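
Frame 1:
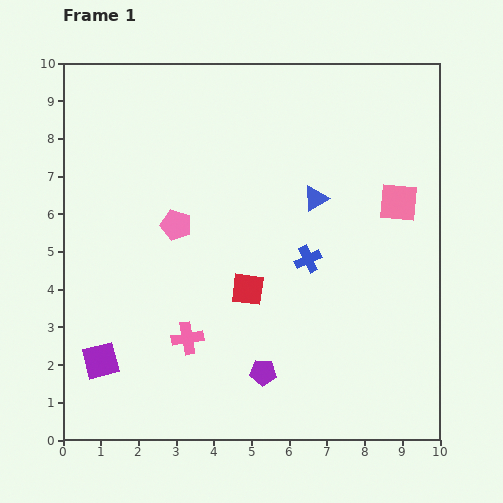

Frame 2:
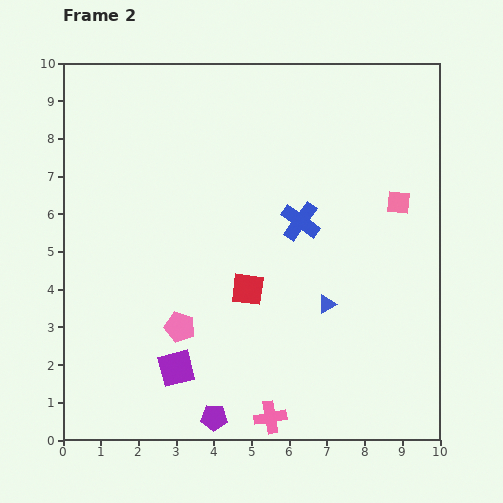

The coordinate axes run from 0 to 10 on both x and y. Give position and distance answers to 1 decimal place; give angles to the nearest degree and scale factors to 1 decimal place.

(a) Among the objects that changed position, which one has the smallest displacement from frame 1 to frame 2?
the blue cross

(moved 1.0)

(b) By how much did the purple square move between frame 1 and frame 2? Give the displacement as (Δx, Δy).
(2.0, -0.2)

The purple square was at (1.0, 2.1) in frame 1 and (3.0, 1.9) in frame 2.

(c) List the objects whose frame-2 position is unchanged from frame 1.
the pink square, the red square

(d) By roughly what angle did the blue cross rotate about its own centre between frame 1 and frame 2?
30° counter-clockwise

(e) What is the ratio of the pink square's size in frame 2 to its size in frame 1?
0.6×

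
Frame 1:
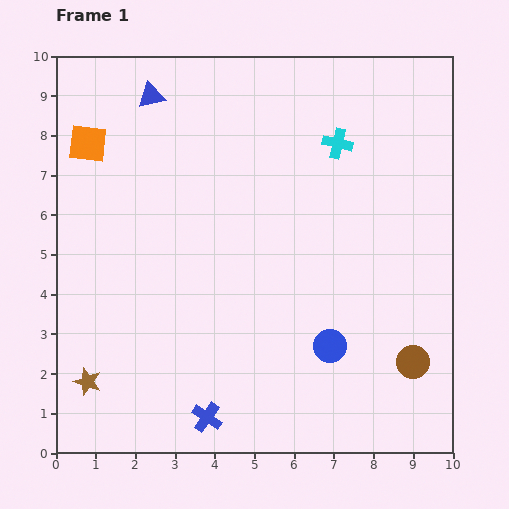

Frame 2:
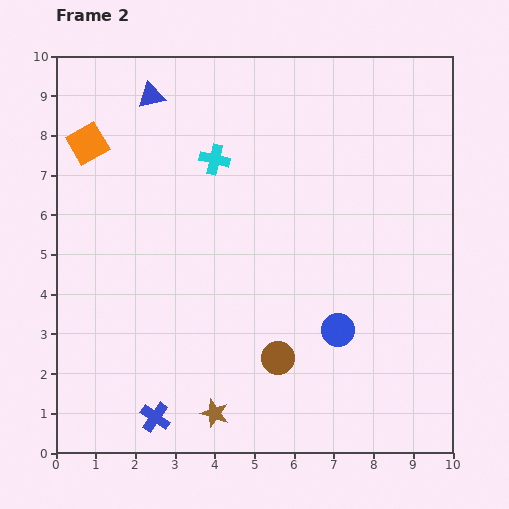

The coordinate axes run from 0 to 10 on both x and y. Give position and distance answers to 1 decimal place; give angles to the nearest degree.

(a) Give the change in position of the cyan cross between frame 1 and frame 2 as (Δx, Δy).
(-3.1, -0.4)

The cyan cross was at (7.1, 7.8) in frame 1 and (4.0, 7.4) in frame 2.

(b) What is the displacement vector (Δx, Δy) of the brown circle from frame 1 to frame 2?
(-3.4, 0.1)

The brown circle was at (9.0, 2.3) in frame 1 and (5.6, 2.4) in frame 2.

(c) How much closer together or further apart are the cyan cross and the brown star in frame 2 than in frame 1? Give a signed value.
-2.3

Distance in frame 1: 8.7. Distance in frame 2: 6.4.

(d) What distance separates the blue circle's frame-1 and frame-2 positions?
0.4

The blue circle moved from (6.9, 2.7) to (7.1, 3.1), a distance of √(0.2² + 0.4²) ≈ 0.4.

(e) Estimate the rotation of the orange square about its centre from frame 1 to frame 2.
37° counter-clockwise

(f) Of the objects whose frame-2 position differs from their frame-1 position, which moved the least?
the blue circle

(moved 0.4)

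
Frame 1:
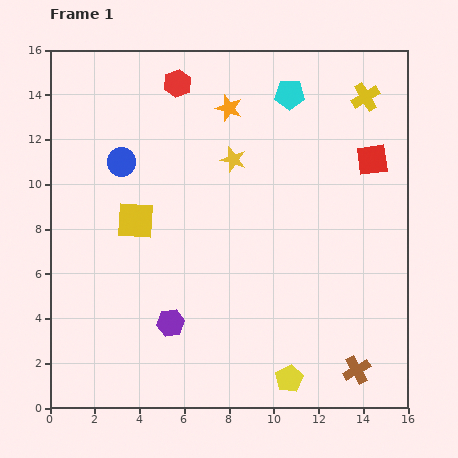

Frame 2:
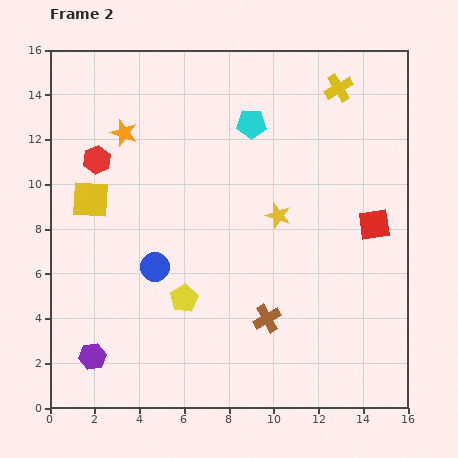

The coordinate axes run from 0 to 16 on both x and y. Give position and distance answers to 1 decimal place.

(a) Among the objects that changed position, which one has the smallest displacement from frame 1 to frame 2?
the yellow cross

(moved 1.3)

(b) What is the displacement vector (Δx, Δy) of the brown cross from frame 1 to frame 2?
(-4.0, 2.3)

The brown cross was at (13.7, 1.7) in frame 1 and (9.7, 4.0) in frame 2.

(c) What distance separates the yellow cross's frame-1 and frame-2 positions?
1.3

The yellow cross moved from (14.1, 13.9) to (12.9, 14.3), a distance of √(1.2² + 0.4²) ≈ 1.3.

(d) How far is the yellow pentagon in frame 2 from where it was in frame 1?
5.9

The yellow pentagon moved from (10.7, 1.3) to (6.0, 4.9), a distance of √(4.7² + 3.6²) ≈ 5.9.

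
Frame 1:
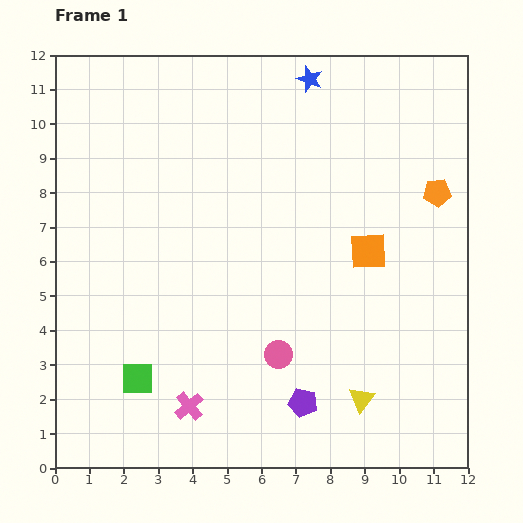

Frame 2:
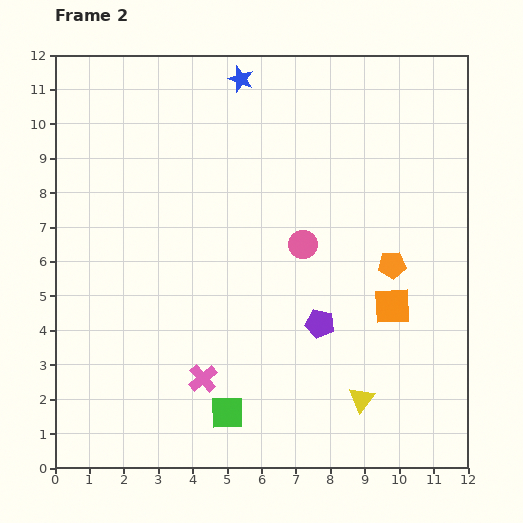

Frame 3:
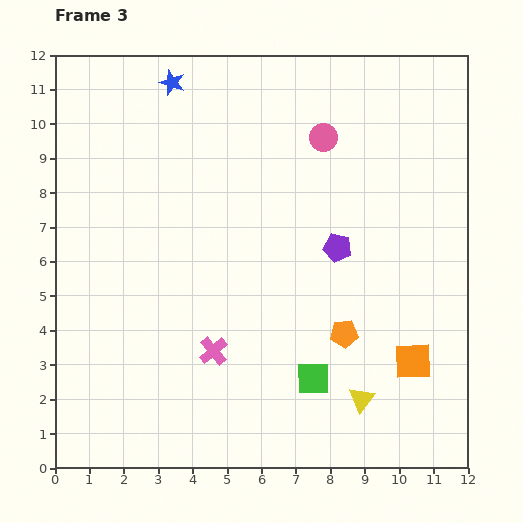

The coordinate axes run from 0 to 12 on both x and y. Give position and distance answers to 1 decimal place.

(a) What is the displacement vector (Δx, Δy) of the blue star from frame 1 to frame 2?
(-2.0, 0.0)

The blue star was at (7.4, 11.3) in frame 1 and (5.4, 11.3) in frame 2.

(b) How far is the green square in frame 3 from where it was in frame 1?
5.1

The green square moved from (2.4, 2.6) to (7.5, 2.6), a distance of √(5.1² + 0.0²) ≈ 5.1.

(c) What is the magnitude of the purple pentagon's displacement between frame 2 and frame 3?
2.3

The purple pentagon moved from (7.7, 4.2) to (8.2, 6.4), a distance of √(0.5² + 2.2²) ≈ 2.3.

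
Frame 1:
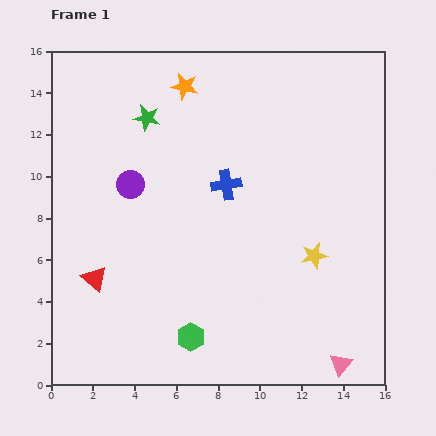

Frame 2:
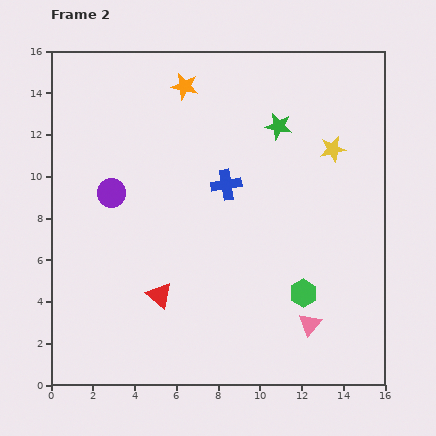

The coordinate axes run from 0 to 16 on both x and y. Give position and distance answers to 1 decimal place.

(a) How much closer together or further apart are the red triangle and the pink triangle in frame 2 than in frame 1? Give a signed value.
-5.2

Distance in frame 1: 12.5. Distance in frame 2: 7.3.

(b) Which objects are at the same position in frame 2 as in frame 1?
the blue cross, the orange star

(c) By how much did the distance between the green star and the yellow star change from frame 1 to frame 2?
-7.6

Distance in frame 1: 10.4. Distance in frame 2: 2.8.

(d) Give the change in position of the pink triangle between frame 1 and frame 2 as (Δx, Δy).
(-1.5, 1.9)

The pink triangle was at (13.9, 1.0) in frame 1 and (12.4, 2.9) in frame 2.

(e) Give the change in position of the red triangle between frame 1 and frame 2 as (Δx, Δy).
(3.1, -0.8)

The red triangle was at (2.1, 5.1) in frame 1 and (5.2, 4.3) in frame 2.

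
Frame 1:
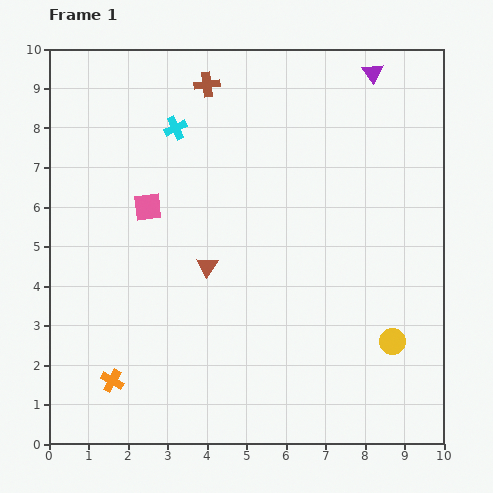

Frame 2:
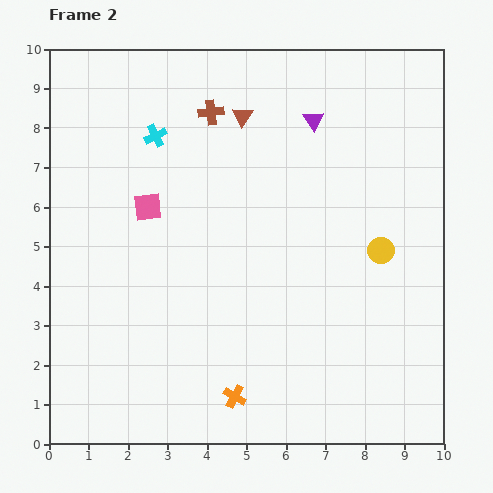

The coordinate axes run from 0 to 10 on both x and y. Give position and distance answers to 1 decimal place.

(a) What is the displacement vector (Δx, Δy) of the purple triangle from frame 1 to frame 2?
(-1.5, -1.2)

The purple triangle was at (8.2, 9.4) in frame 1 and (6.7, 8.2) in frame 2.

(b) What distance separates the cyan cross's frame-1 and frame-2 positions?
0.5

The cyan cross moved from (3.2, 8.0) to (2.7, 7.8), a distance of √(0.5² + 0.2²) ≈ 0.5.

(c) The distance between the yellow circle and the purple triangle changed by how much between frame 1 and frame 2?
-3.1

Distance in frame 1: 6.8. Distance in frame 2: 3.7.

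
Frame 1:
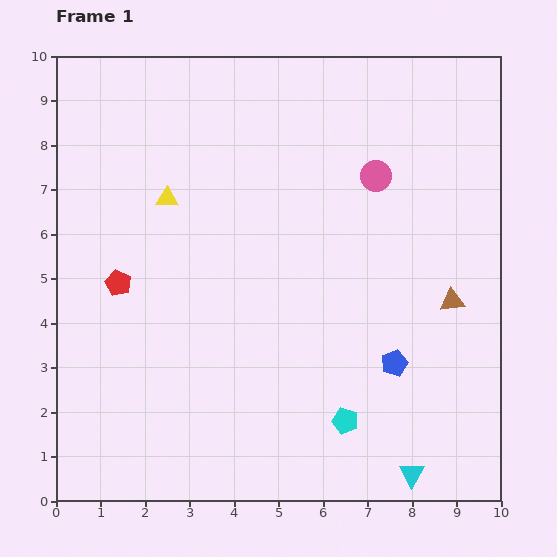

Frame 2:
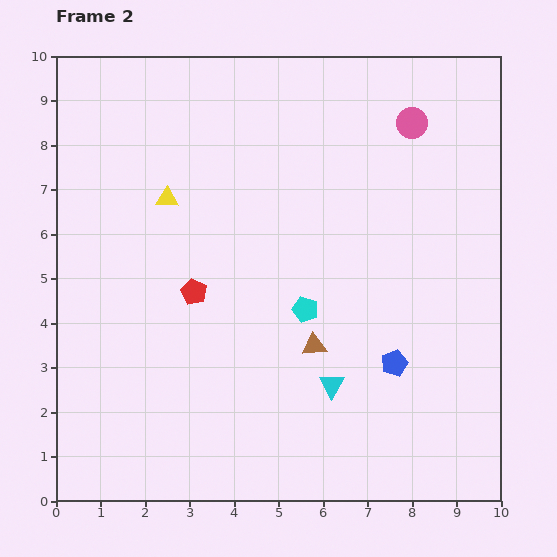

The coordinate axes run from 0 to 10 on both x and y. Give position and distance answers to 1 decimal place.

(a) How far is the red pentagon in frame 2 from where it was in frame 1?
1.7

The red pentagon moved from (1.4, 4.9) to (3.1, 4.7), a distance of √(1.7² + 0.2²) ≈ 1.7.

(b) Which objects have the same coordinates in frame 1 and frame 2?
the blue pentagon, the yellow triangle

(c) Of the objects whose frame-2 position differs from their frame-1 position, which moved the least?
the pink circle

(moved 1.4)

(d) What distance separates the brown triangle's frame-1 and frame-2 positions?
3.3

The brown triangle moved from (8.9, 4.5) to (5.8, 3.5), a distance of √(3.1² + 1.0²) ≈ 3.3.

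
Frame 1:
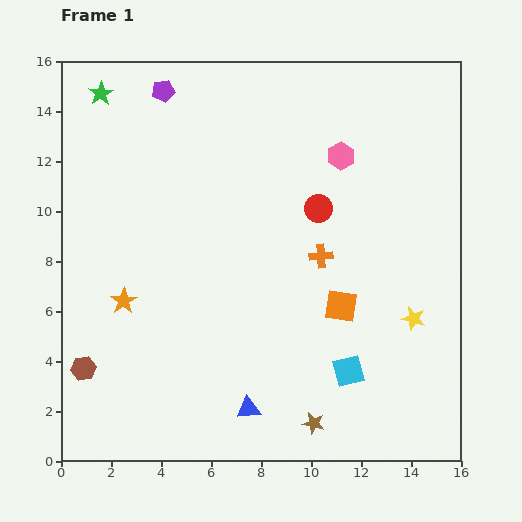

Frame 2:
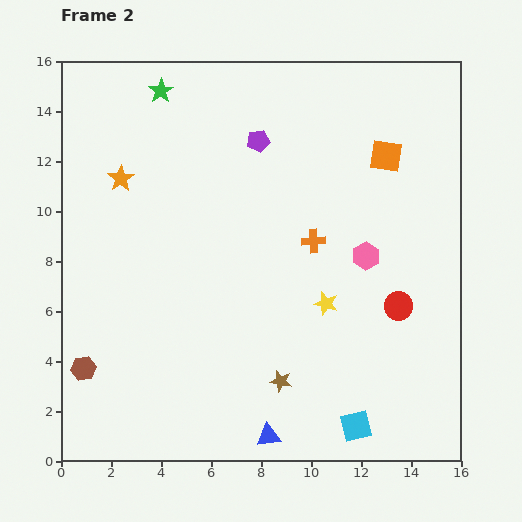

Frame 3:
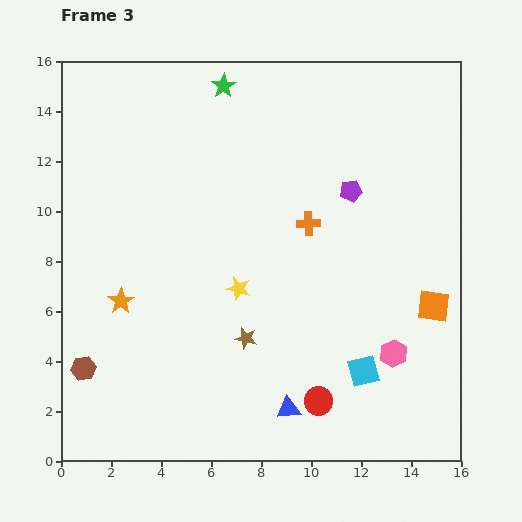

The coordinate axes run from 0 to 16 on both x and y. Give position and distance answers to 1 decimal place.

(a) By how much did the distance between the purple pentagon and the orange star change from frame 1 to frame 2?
-2.9

Distance in frame 1: 8.6. Distance in frame 2: 5.7.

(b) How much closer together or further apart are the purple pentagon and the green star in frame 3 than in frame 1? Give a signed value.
+4.1

Distance in frame 1: 2.5. Distance in frame 3: 6.6.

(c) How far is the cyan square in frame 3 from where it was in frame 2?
2.2

The cyan square moved from (11.8, 1.4) to (12.1, 3.6), a distance of √(0.3² + 2.2²) ≈ 2.2.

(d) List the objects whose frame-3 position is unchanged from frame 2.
the brown hexagon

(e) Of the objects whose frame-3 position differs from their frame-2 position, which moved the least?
the orange cross

(moved 0.7)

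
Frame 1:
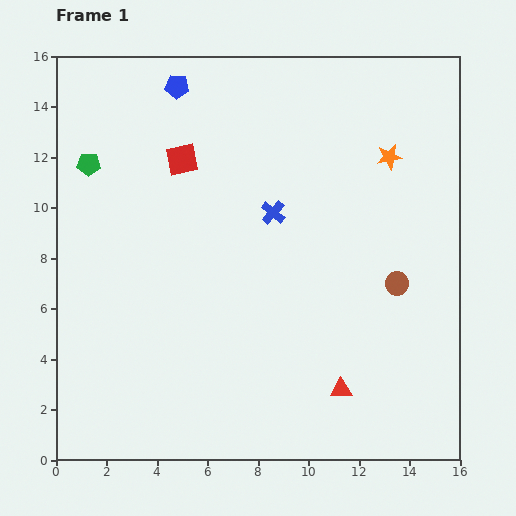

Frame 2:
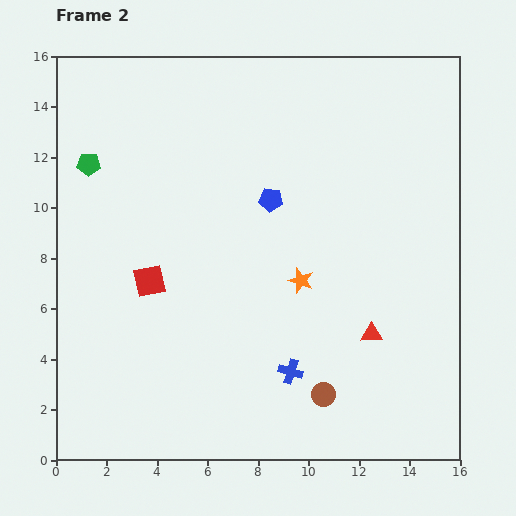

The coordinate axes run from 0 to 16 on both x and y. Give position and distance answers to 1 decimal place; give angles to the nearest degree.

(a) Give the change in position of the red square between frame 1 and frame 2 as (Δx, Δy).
(-1.3, -4.8)

The red square was at (5.0, 11.9) in frame 1 and (3.7, 7.1) in frame 2.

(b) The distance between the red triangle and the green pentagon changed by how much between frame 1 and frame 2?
-0.3

Distance in frame 1: 13.4. Distance in frame 2: 13.1.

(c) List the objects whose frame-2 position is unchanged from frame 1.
the green pentagon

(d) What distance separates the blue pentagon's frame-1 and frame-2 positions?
5.8

The blue pentagon moved from (4.8, 14.8) to (8.5, 10.3), a distance of √(3.7² + 4.5²) ≈ 5.8.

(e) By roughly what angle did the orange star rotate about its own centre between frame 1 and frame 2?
29° clockwise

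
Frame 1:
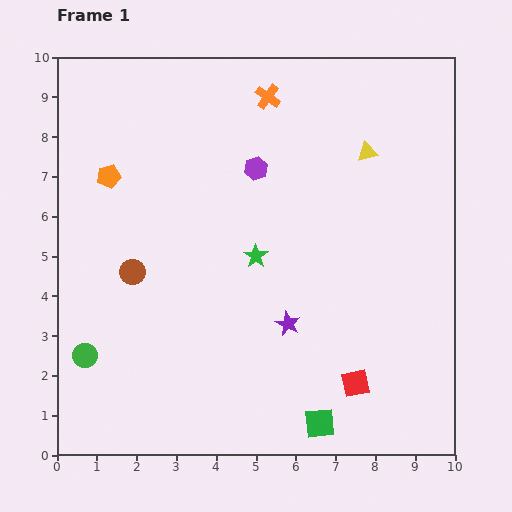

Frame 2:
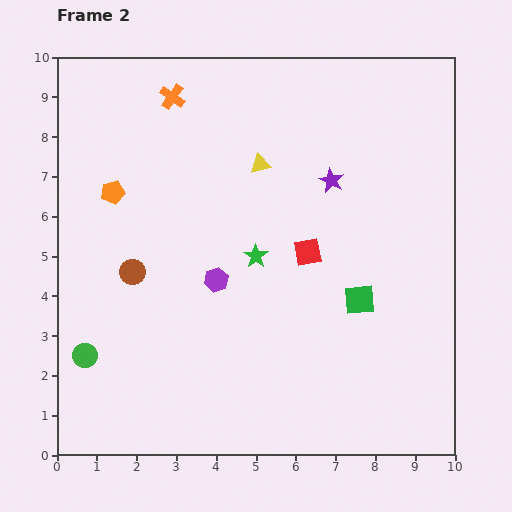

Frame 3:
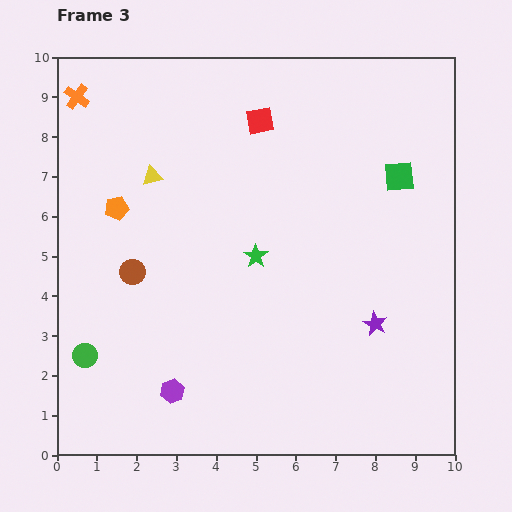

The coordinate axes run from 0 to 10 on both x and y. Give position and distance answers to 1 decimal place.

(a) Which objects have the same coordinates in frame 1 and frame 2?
the green star, the brown circle, the green circle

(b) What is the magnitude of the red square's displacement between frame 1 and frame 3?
7.0

The red square moved from (7.5, 1.8) to (5.1, 8.4), a distance of √(2.4² + 6.6²) ≈ 7.0.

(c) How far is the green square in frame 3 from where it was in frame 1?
6.5

The green square moved from (6.6, 0.8) to (8.6, 7.0), a distance of √(2.0² + 6.2²) ≈ 6.5.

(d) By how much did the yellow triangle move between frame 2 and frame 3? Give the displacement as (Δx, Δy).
(-2.7, -0.3)

The yellow triangle was at (5.1, 7.3) in frame 2 and (2.4, 7.0) in frame 3.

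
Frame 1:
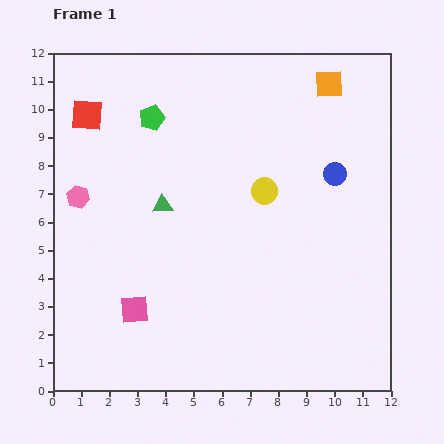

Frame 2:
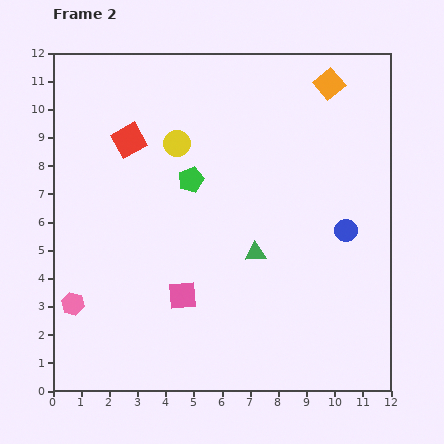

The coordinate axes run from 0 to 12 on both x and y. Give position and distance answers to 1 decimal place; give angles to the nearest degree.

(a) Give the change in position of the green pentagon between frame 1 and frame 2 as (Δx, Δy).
(1.4, -2.2)

The green pentagon was at (3.5, 9.7) in frame 1 and (4.9, 7.5) in frame 2.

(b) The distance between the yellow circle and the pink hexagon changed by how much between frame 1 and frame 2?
+0.2

Distance in frame 1: 6.6. Distance in frame 2: 6.8.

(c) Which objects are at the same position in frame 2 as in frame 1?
the orange square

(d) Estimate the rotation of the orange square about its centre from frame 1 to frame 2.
37° counter-clockwise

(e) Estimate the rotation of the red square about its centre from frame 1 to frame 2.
34° counter-clockwise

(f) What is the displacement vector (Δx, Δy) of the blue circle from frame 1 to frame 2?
(0.4, -2.0)

The blue circle was at (10.0, 7.7) in frame 1 and (10.4, 5.7) in frame 2.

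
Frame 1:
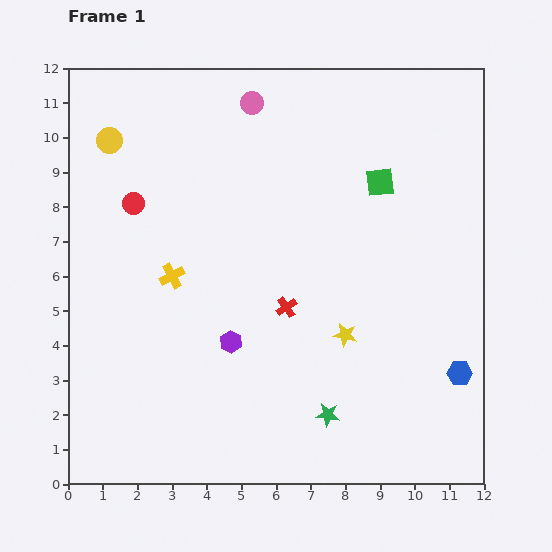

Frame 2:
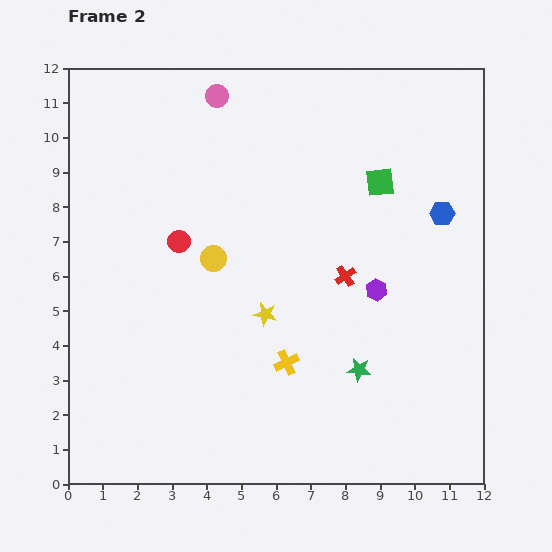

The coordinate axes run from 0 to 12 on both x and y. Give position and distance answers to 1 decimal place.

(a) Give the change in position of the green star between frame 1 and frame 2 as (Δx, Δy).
(0.9, 1.3)

The green star was at (7.5, 2.0) in frame 1 and (8.4, 3.3) in frame 2.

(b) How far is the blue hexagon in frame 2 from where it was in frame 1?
4.6

The blue hexagon moved from (11.3, 3.2) to (10.8, 7.8), a distance of √(0.5² + 4.6²) ≈ 4.6.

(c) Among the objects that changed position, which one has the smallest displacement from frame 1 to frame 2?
the pink circle

(moved 1.0)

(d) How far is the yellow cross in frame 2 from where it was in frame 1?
4.1

The yellow cross moved from (3.0, 6.0) to (6.3, 3.5), a distance of √(3.3² + 2.5²) ≈ 4.1.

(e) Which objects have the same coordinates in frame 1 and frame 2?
the green square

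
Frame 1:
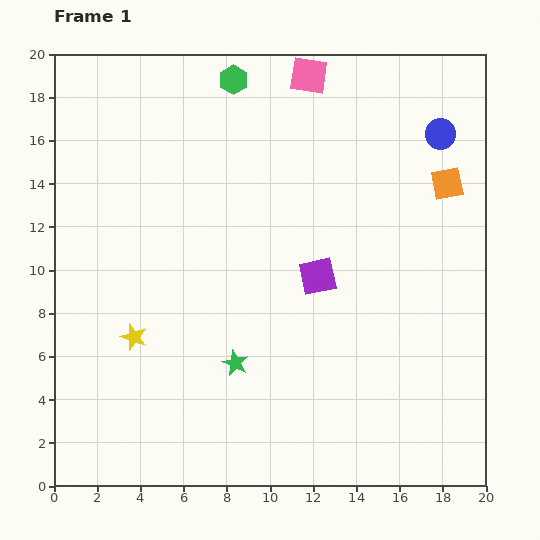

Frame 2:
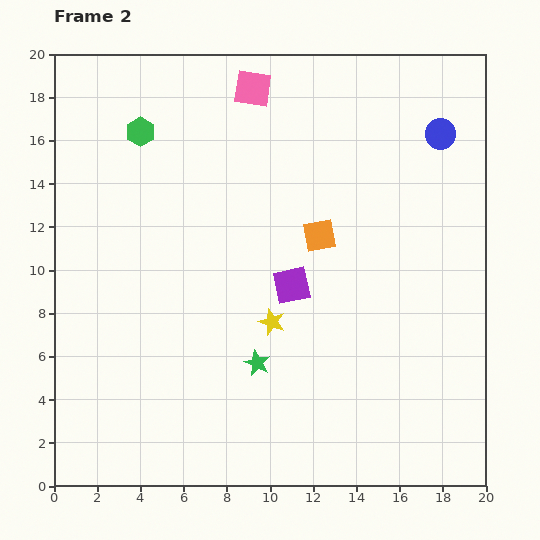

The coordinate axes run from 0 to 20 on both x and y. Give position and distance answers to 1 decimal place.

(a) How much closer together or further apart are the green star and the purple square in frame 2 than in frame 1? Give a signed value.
-1.6

Distance in frame 1: 5.5. Distance in frame 2: 3.9.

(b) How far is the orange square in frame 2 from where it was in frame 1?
6.4

The orange square moved from (18.2, 14.0) to (12.3, 11.6), a distance of √(5.9² + 2.4²) ≈ 6.4.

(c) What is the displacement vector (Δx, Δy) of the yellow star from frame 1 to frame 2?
(6.4, 0.7)

The yellow star was at (3.7, 6.9) in frame 1 and (10.1, 7.6) in frame 2.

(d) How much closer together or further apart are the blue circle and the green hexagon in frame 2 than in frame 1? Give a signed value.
+4.0

Distance in frame 1: 9.9. Distance in frame 2: 13.9.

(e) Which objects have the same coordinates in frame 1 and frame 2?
the blue circle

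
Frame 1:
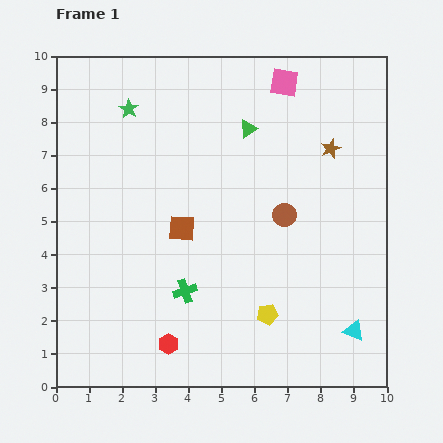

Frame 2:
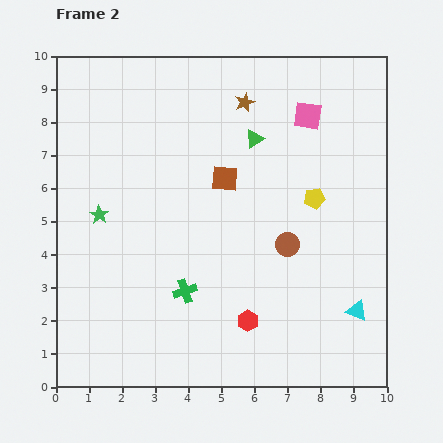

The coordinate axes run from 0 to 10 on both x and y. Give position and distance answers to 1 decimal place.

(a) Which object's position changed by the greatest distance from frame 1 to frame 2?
the yellow pentagon

(moved 3.8; next 3.3)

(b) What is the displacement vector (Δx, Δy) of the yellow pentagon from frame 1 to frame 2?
(1.4, 3.5)

The yellow pentagon was at (6.4, 2.2) in frame 1 and (7.8, 5.7) in frame 2.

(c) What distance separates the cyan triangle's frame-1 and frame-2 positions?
0.6

The cyan triangle moved from (9.0, 1.7) to (9.1, 2.3), a distance of √(0.1² + 0.6²) ≈ 0.6.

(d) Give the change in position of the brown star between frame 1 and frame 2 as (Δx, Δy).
(-2.6, 1.4)

The brown star was at (8.3, 7.2) in frame 1 and (5.7, 8.6) in frame 2.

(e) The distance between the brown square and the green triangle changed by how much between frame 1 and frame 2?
-2.1

Distance in frame 1: 3.6. Distance in frame 2: 1.5.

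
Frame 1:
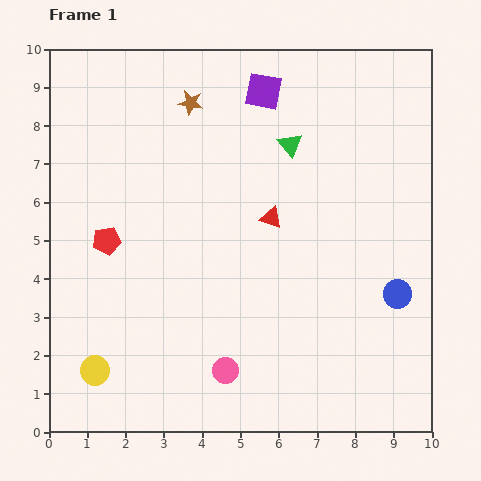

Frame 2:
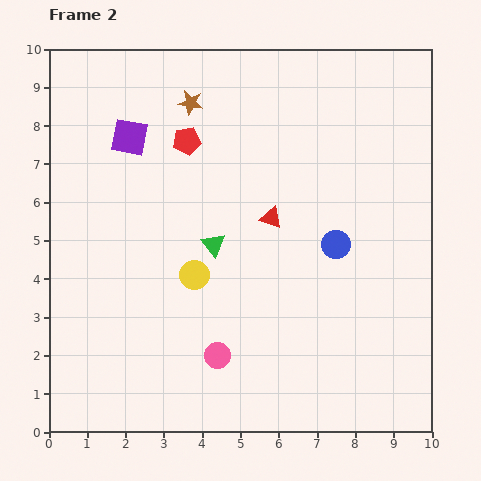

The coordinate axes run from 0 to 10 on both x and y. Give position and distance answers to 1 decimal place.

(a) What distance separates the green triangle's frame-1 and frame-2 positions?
3.3

The green triangle moved from (6.3, 7.5) to (4.3, 4.9), a distance of √(2.0² + 2.6²) ≈ 3.3.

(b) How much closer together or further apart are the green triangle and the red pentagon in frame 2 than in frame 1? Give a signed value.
-2.6

Distance in frame 1: 5.4. Distance in frame 2: 2.8.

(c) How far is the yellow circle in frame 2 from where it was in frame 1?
3.6

The yellow circle moved from (1.2, 1.6) to (3.8, 4.1), a distance of √(2.6² + 2.5²) ≈ 3.6.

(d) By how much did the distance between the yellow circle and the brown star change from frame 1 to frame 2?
-2.9

Distance in frame 1: 7.4. Distance in frame 2: 4.5.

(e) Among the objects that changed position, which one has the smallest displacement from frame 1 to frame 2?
the pink circle

(moved 0.4)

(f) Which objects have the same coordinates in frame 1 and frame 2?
the brown star, the red triangle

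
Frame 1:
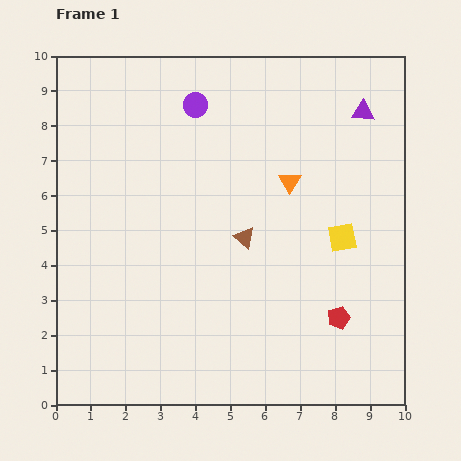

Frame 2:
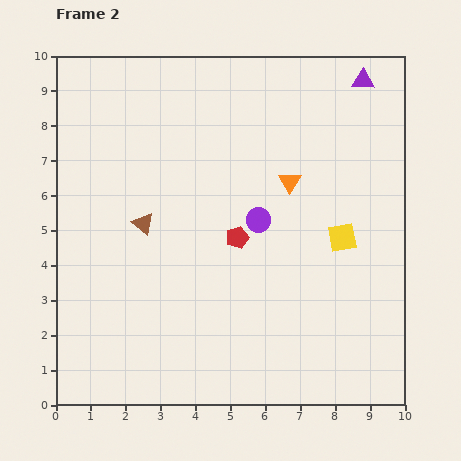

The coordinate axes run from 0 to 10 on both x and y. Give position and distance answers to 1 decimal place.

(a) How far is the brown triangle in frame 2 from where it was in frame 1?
2.9

The brown triangle moved from (5.4, 4.8) to (2.5, 5.2), a distance of √(2.9² + 0.4²) ≈ 2.9.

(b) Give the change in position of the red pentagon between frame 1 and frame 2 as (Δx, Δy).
(-2.9, 2.3)

The red pentagon was at (8.1, 2.5) in frame 1 and (5.2, 4.8) in frame 2.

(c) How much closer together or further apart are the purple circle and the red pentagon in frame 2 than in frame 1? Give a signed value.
-6.5

Distance in frame 1: 7.3. Distance in frame 2: 0.8.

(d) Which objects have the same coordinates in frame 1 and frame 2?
the yellow square, the orange triangle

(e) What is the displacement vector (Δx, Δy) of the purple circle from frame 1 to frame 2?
(1.8, -3.3)

The purple circle was at (4.0, 8.6) in frame 1 and (5.8, 5.3) in frame 2.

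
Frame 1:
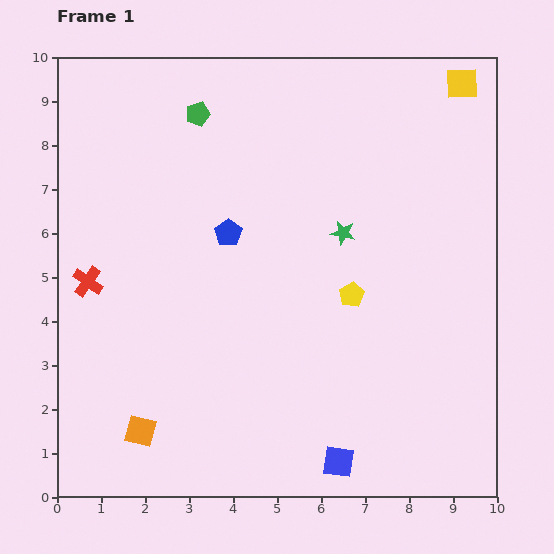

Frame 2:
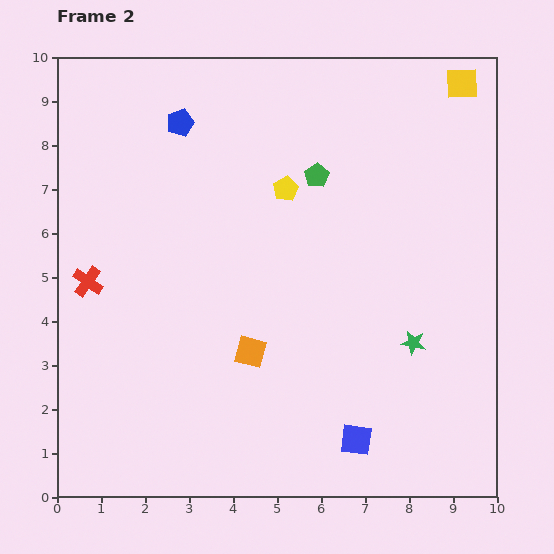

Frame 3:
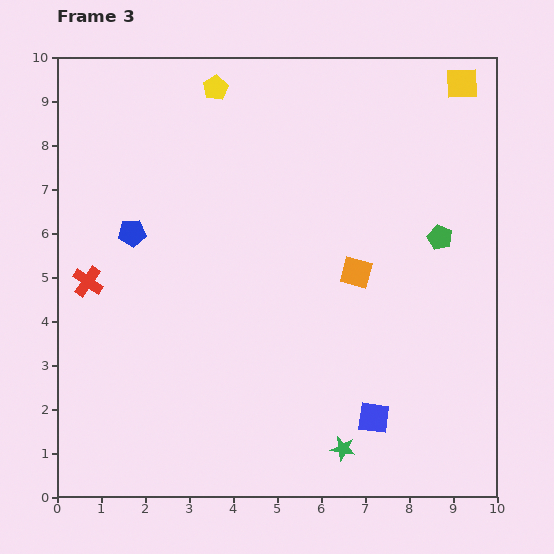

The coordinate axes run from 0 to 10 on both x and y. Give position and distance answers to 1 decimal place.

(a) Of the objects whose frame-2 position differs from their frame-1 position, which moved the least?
the blue square

(moved 0.6)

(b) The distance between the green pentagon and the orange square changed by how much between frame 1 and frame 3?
-5.2

Distance in frame 1: 7.3. Distance in frame 3: 2.1.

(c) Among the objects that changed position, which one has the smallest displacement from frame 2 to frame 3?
the blue square

(moved 0.6)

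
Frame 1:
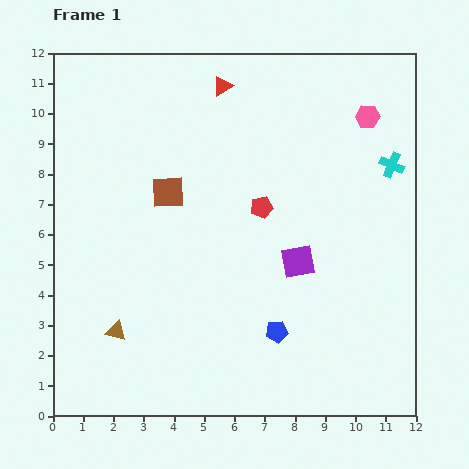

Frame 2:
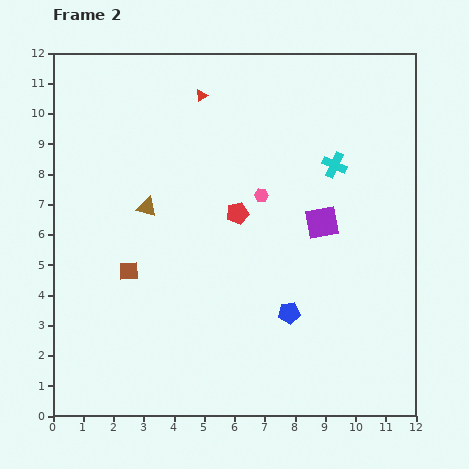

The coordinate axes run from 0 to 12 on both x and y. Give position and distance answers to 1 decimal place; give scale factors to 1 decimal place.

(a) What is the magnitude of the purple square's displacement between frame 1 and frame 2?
1.5

The purple square moved from (8.1, 5.1) to (8.9, 6.4), a distance of √(0.8² + 1.3²) ≈ 1.5.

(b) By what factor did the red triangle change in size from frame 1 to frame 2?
0.6×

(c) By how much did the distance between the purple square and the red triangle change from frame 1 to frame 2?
-0.5

Distance in frame 1: 6.3. Distance in frame 2: 5.8.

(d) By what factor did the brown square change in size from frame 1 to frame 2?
0.6×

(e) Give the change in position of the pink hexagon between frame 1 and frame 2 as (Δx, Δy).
(-3.5, -2.6)

The pink hexagon was at (10.4, 9.9) in frame 1 and (6.9, 7.3) in frame 2.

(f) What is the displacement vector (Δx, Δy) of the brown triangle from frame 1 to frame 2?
(1.0, 4.1)

The brown triangle was at (2.1, 2.8) in frame 1 and (3.1, 6.9) in frame 2.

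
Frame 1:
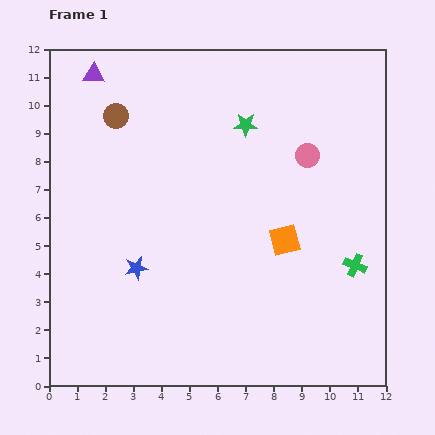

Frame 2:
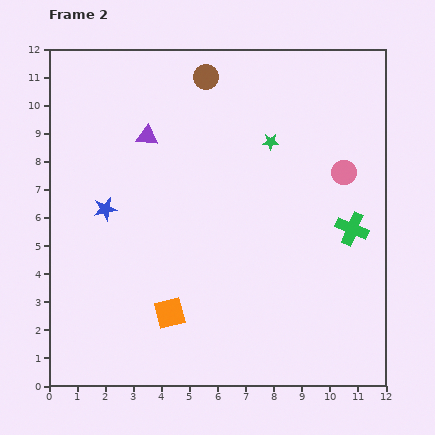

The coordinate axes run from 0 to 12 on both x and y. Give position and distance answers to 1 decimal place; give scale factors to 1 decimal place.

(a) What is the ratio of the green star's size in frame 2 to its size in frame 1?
0.7×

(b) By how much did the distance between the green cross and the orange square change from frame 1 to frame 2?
+4.5

Distance in frame 1: 2.7. Distance in frame 2: 7.2.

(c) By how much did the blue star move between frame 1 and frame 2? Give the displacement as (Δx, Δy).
(-1.1, 2.1)

The blue star was at (3.1, 4.2) in frame 1 and (2.0, 6.3) in frame 2.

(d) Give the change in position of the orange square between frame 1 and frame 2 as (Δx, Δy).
(-4.1, -2.6)

The orange square was at (8.4, 5.2) in frame 1 and (4.3, 2.6) in frame 2.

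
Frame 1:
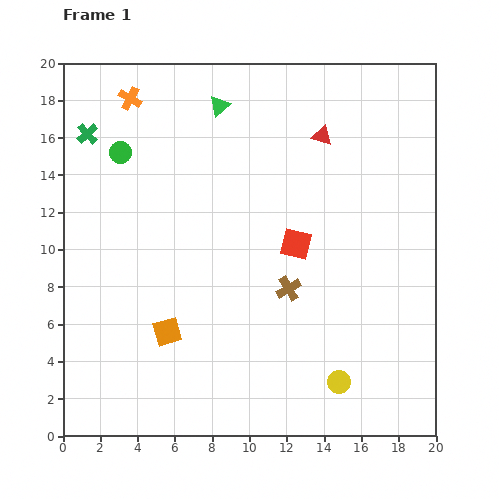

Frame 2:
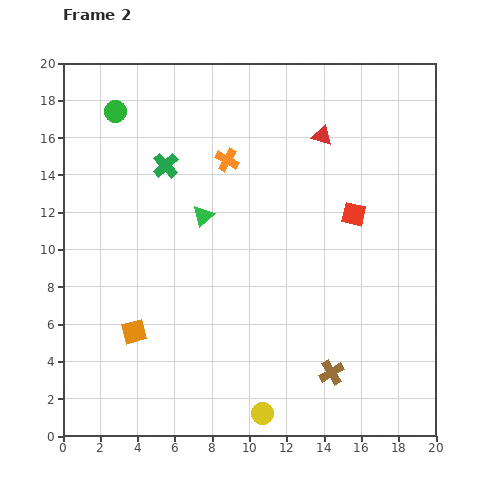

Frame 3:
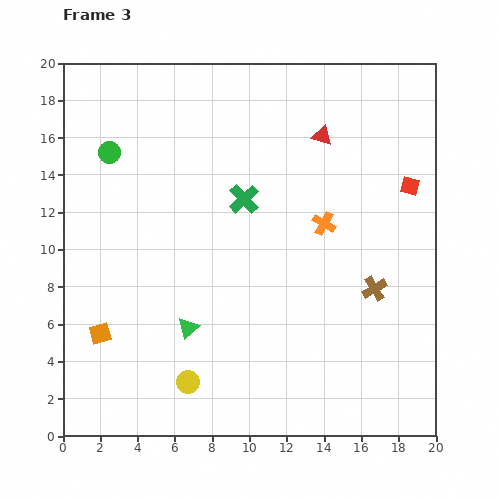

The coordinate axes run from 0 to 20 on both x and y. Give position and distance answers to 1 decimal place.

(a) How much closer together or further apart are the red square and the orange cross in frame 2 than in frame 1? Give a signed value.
-4.4

Distance in frame 1: 11.8. Distance in frame 2: 7.4.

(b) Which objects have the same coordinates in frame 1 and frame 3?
the red triangle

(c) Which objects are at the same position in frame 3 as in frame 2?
the red triangle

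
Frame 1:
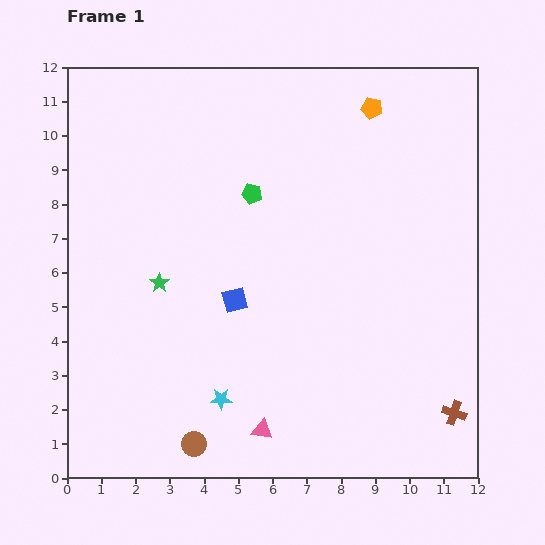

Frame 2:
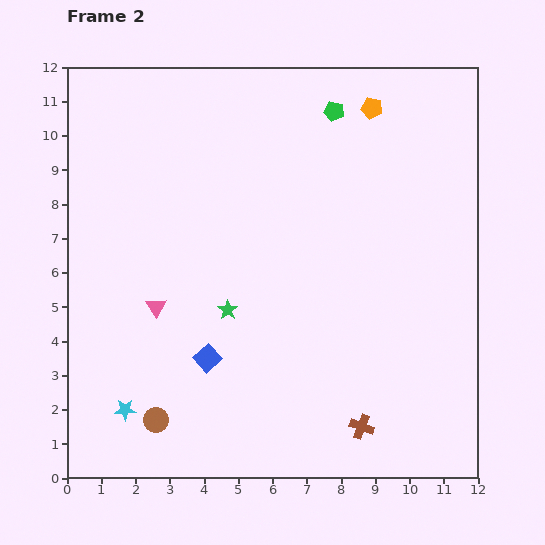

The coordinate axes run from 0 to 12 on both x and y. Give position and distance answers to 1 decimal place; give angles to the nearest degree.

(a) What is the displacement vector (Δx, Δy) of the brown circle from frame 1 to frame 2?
(-1.1, 0.7)

The brown circle was at (3.7, 1.0) in frame 1 and (2.6, 1.7) in frame 2.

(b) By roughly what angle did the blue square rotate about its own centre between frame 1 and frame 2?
28° counter-clockwise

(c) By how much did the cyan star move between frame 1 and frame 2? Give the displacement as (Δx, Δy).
(-2.8, -0.3)

The cyan star was at (4.5, 2.3) in frame 1 and (1.7, 2.0) in frame 2.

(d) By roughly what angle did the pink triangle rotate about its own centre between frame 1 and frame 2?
49° clockwise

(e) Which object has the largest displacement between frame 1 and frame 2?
the pink triangle

(moved 4.8; next 3.4)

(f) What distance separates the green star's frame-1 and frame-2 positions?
2.2

The green star moved from (2.7, 5.7) to (4.7, 4.9), a distance of √(2.0² + 0.8²) ≈ 2.2.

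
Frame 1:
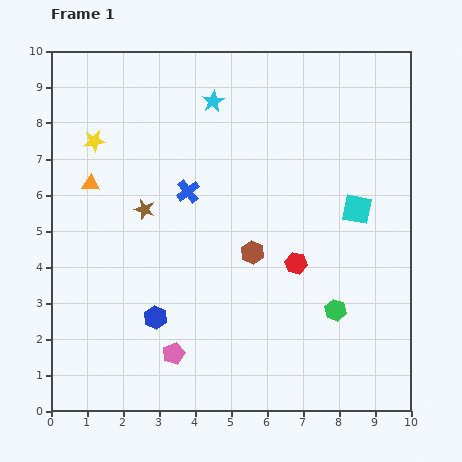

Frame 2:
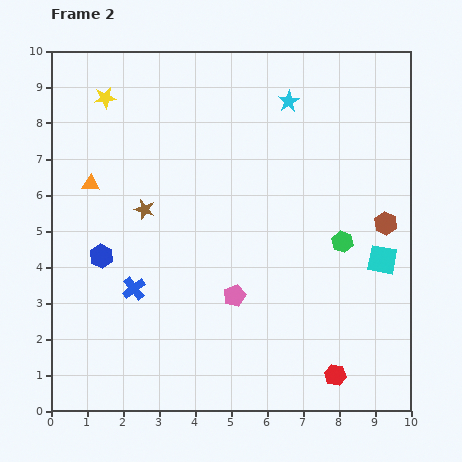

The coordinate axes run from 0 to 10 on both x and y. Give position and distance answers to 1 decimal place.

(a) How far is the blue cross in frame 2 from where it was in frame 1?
3.1

The blue cross moved from (3.8, 6.1) to (2.3, 3.4), a distance of √(1.5² + 2.7²) ≈ 3.1.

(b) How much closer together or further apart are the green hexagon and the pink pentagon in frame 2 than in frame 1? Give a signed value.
-1.3

Distance in frame 1: 4.7. Distance in frame 2: 3.4.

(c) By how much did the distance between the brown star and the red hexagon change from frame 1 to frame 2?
+2.5

Distance in frame 1: 4.5. Distance in frame 2: 7.0.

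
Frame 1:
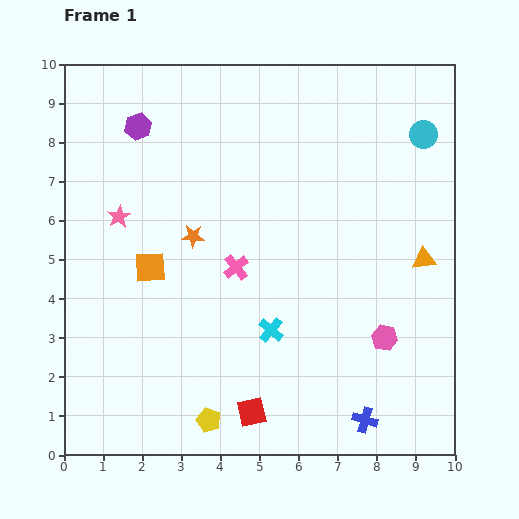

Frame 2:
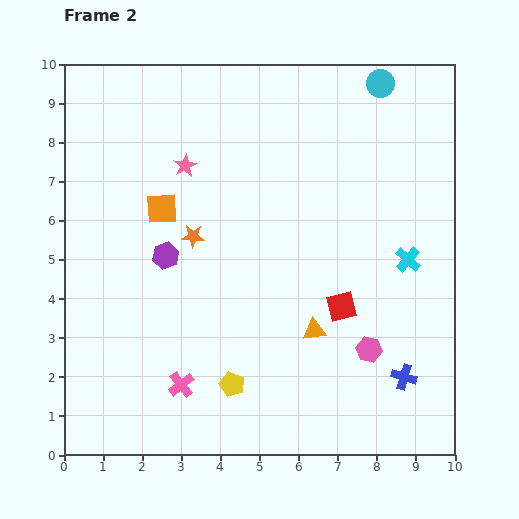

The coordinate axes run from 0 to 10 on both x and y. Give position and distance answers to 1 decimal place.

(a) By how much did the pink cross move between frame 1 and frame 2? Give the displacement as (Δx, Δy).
(-1.4, -3.0)

The pink cross was at (4.4, 4.8) in frame 1 and (3.0, 1.8) in frame 2.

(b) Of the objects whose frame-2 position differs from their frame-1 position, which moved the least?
the pink hexagon

(moved 0.5)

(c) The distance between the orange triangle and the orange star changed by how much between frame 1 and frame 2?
-2.0

Distance in frame 1: 5.9. Distance in frame 2: 3.9.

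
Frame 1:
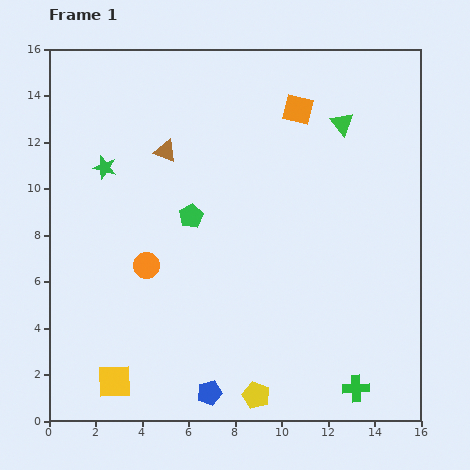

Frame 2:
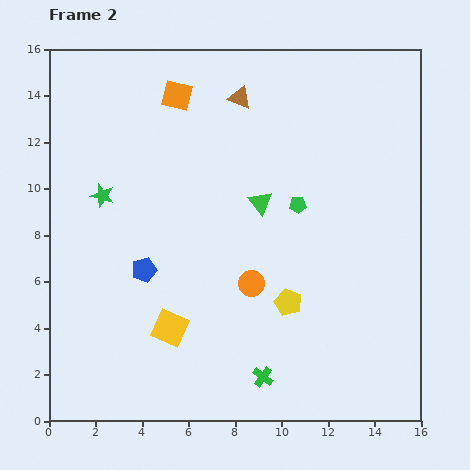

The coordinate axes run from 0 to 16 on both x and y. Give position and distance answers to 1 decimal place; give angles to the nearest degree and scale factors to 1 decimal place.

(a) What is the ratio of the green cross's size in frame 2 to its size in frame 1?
0.8×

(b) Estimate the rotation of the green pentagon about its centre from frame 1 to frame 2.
26° clockwise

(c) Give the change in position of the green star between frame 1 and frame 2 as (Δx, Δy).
(-0.1, -1.2)

The green star was at (2.4, 10.9) in frame 1 and (2.3, 9.7) in frame 2.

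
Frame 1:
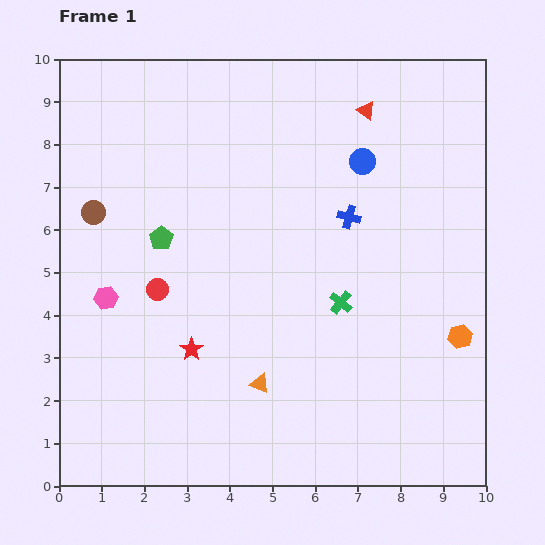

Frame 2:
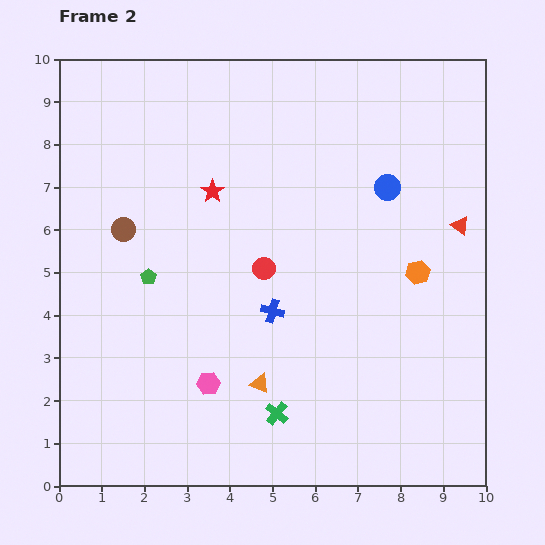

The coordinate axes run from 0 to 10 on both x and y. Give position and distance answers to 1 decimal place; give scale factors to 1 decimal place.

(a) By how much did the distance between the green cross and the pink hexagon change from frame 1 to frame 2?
-3.8

Distance in frame 1: 5.5. Distance in frame 2: 1.7.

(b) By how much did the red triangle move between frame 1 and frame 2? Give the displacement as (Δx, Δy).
(2.2, -2.7)

The red triangle was at (7.2, 8.8) in frame 1 and (9.4, 6.1) in frame 2.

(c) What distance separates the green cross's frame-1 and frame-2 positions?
3.0

The green cross moved from (6.6, 4.3) to (5.1, 1.7), a distance of √(1.5² + 2.6²) ≈ 3.0.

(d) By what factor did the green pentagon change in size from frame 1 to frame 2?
0.6×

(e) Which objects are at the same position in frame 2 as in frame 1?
the orange triangle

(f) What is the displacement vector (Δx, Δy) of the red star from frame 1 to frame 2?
(0.5, 3.7)

The red star was at (3.1, 3.2) in frame 1 and (3.6, 6.9) in frame 2.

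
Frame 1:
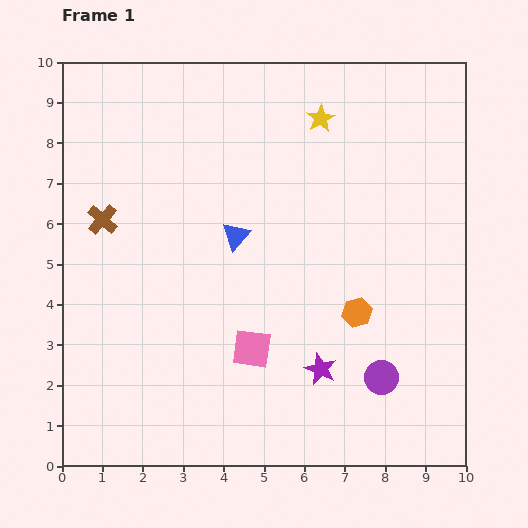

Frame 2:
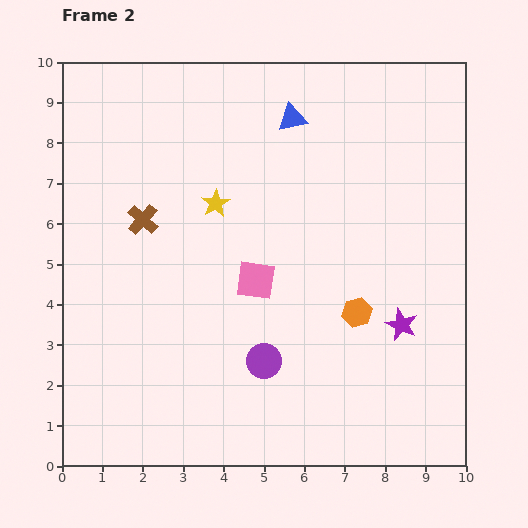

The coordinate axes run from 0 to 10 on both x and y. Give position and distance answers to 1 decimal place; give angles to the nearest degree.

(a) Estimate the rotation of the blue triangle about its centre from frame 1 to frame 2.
37° clockwise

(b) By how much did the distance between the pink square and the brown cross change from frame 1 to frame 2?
-1.7

Distance in frame 1: 4.9. Distance in frame 2: 3.2.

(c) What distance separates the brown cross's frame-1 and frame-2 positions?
1.0

The brown cross moved from (1.0, 6.1) to (2.0, 6.1), a distance of √(1.0² + 0.0²) ≈ 1.0.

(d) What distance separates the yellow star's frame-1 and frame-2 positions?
3.3

The yellow star moved from (6.4, 8.6) to (3.8, 6.5), a distance of √(2.6² + 2.1²) ≈ 3.3.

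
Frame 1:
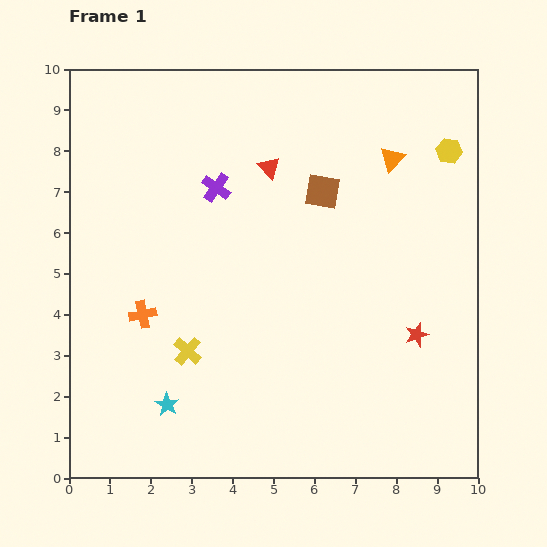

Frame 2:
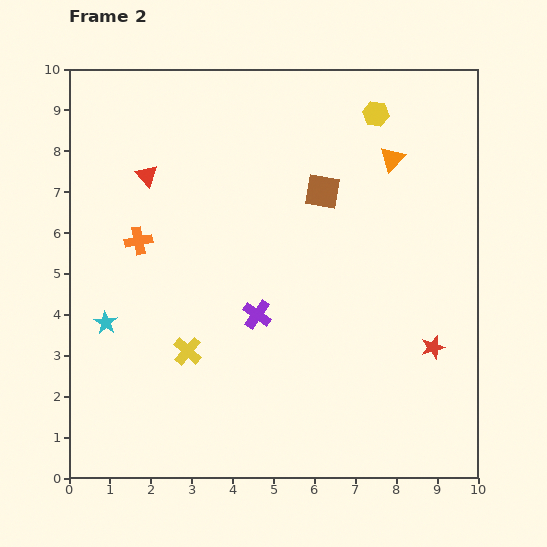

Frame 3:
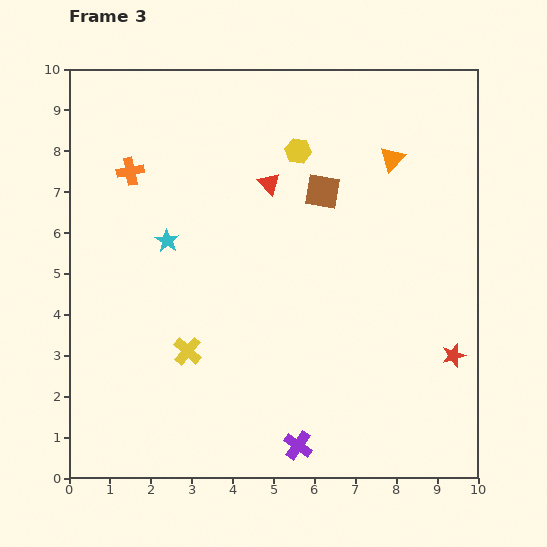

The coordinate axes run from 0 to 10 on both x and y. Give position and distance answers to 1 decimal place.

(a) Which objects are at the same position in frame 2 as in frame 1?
the yellow cross, the brown square, the orange triangle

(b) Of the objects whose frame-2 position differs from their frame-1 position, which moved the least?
the red star

(moved 0.5)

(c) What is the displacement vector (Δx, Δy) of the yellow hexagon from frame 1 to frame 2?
(-1.8, 0.9)

The yellow hexagon was at (9.3, 8.0) in frame 1 and (7.5, 8.9) in frame 2.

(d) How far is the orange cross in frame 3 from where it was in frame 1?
3.5

The orange cross moved from (1.8, 4.0) to (1.5, 7.5), a distance of √(0.3² + 3.5²) ≈ 3.5.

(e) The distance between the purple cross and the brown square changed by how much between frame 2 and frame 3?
+2.8

Distance in frame 2: 3.4. Distance in frame 3: 6.2.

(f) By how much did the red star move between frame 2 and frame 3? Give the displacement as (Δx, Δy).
(0.5, -0.2)

The red star was at (8.9, 3.2) in frame 2 and (9.4, 3.0) in frame 3.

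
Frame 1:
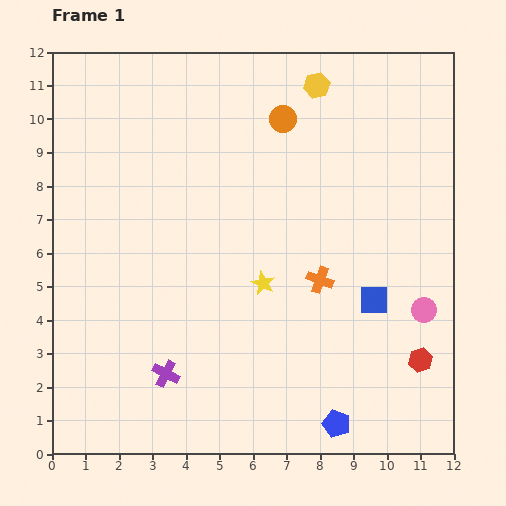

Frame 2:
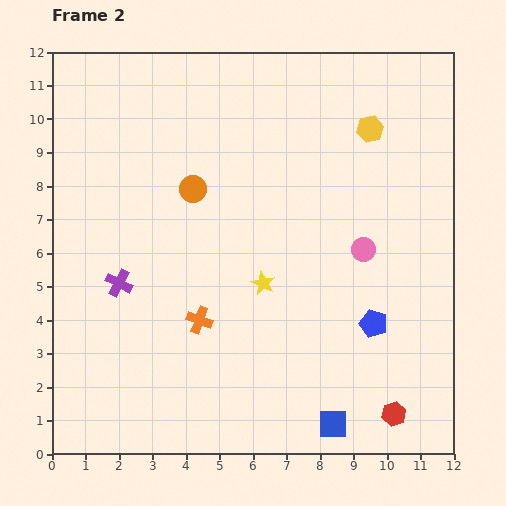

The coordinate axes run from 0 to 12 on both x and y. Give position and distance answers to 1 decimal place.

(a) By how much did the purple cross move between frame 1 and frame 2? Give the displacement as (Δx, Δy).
(-1.4, 2.7)

The purple cross was at (3.4, 2.4) in frame 1 and (2.0, 5.1) in frame 2.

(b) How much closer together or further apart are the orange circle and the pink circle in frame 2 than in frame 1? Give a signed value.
-1.7

Distance in frame 1: 7.1. Distance in frame 2: 5.4.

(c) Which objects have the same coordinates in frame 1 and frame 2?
the yellow star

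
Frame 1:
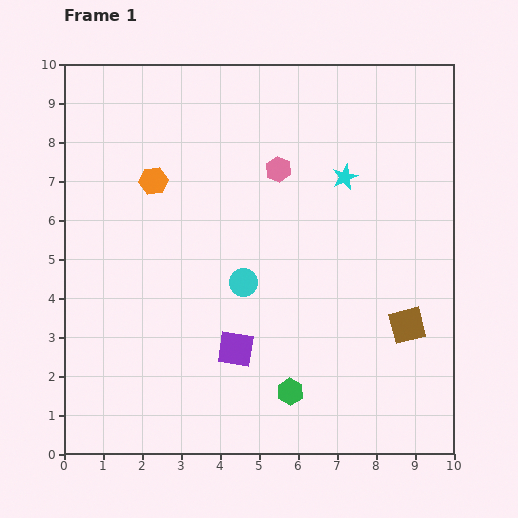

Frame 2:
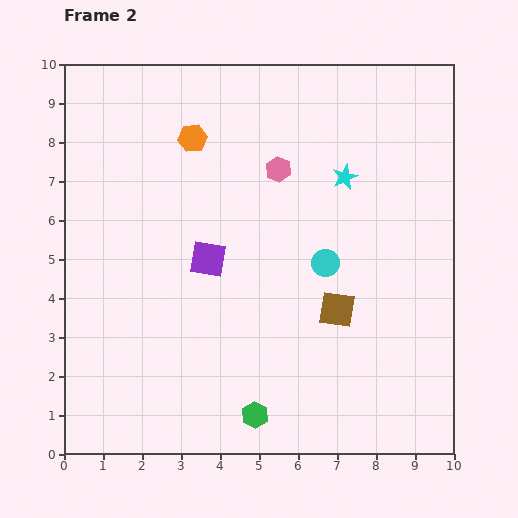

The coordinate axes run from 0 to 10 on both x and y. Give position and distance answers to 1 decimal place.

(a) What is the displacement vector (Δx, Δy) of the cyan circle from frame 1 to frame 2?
(2.1, 0.5)

The cyan circle was at (4.6, 4.4) in frame 1 and (6.7, 4.9) in frame 2.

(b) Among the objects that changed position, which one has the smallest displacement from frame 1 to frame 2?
the green hexagon

(moved 1.1)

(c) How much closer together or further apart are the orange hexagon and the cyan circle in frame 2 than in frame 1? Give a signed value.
+1.2

Distance in frame 1: 3.5. Distance in frame 2: 4.7.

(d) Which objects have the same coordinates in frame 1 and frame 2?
the pink hexagon, the cyan star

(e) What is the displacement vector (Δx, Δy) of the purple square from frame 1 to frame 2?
(-0.7, 2.3)

The purple square was at (4.4, 2.7) in frame 1 and (3.7, 5.0) in frame 2.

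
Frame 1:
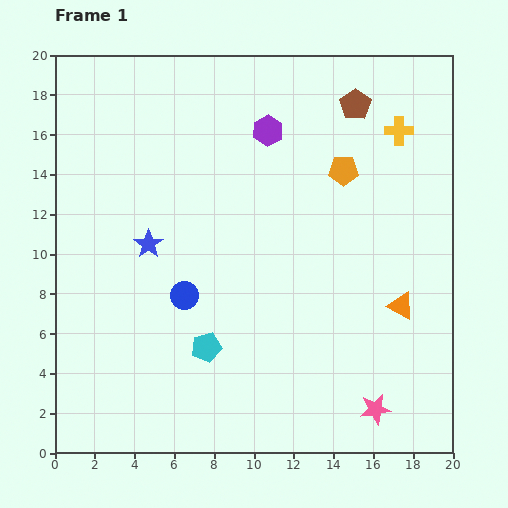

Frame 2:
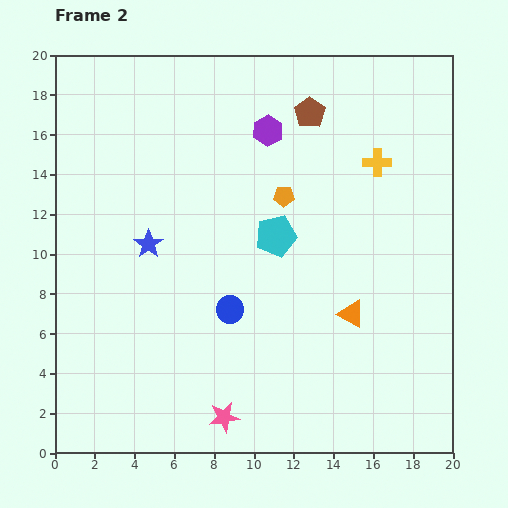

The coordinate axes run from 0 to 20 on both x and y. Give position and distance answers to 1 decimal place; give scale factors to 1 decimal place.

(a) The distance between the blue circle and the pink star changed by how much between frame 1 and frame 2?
-5.8

Distance in frame 1: 11.2. Distance in frame 2: 5.4.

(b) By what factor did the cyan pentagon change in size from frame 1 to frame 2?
1.4×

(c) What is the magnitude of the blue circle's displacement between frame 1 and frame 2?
2.4

The blue circle moved from (6.5, 7.9) to (8.8, 7.2), a distance of √(2.3² + 0.7²) ≈ 2.4.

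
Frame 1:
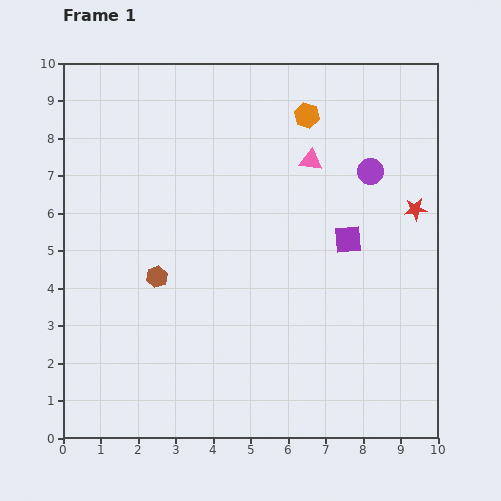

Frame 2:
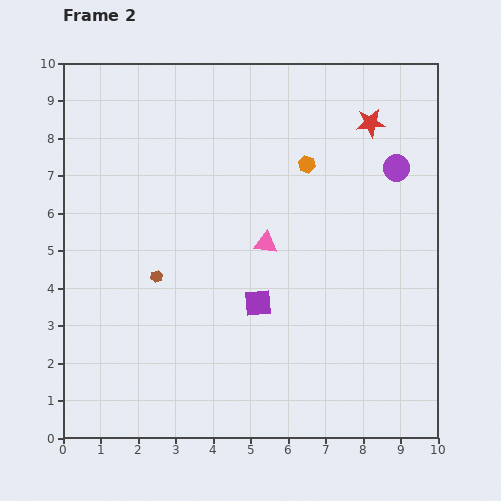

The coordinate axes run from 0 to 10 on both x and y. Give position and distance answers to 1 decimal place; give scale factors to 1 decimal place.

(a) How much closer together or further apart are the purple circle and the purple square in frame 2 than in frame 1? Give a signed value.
+3.3

Distance in frame 1: 1.9. Distance in frame 2: 5.2.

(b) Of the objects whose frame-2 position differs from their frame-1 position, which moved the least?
the purple circle

(moved 0.7)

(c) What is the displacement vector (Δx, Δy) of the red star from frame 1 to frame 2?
(-1.2, 2.3)

The red star was at (9.4, 6.1) in frame 1 and (8.2, 8.4) in frame 2.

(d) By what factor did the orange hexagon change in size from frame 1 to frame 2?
0.7×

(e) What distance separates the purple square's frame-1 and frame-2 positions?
2.9

The purple square moved from (7.6, 5.3) to (5.2, 3.6), a distance of √(2.4² + 1.7²) ≈ 2.9.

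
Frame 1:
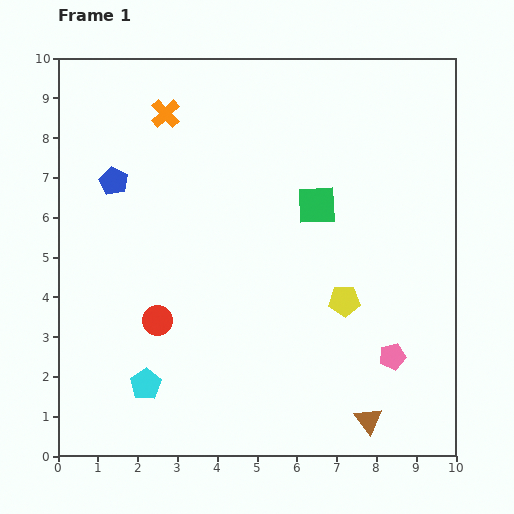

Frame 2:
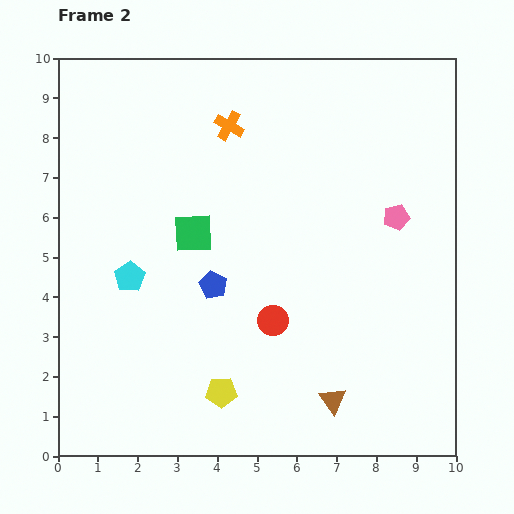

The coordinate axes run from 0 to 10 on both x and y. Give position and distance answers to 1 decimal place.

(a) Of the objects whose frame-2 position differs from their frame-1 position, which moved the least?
the brown triangle

(moved 1.0)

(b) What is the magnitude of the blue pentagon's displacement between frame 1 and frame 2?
3.6

The blue pentagon moved from (1.4, 6.9) to (3.9, 4.3), a distance of √(2.5² + 2.6²) ≈ 3.6.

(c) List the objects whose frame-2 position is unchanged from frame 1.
none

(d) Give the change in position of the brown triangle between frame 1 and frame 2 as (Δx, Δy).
(-0.9, 0.5)

The brown triangle was at (7.8, 0.9) in frame 1 and (6.9, 1.4) in frame 2.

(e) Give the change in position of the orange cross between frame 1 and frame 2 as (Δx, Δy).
(1.6, -0.3)

The orange cross was at (2.7, 8.6) in frame 1 and (4.3, 8.3) in frame 2.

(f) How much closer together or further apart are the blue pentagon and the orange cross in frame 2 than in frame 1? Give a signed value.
+1.9

Distance in frame 1: 2.1. Distance in frame 2: 4.0.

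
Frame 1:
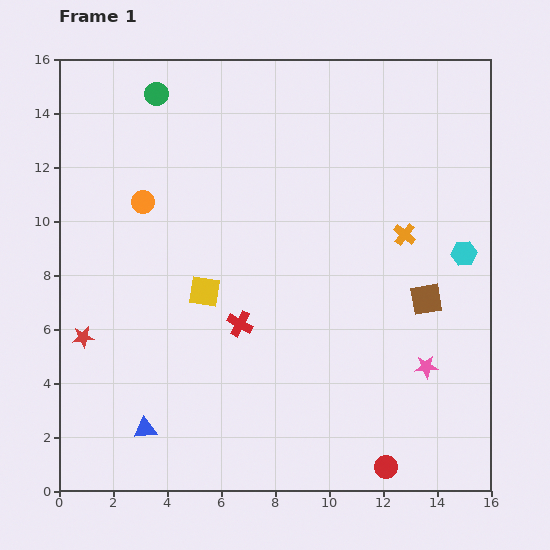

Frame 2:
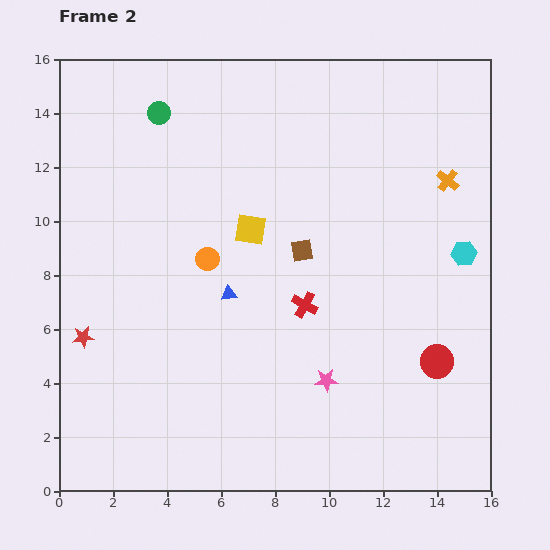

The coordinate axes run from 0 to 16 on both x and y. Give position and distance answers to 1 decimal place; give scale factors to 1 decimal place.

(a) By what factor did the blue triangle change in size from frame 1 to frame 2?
0.7×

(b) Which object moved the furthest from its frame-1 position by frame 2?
the blue triangle

(moved 5.9; next 4.9)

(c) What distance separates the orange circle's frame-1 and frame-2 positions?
3.2

The orange circle moved from (3.1, 10.7) to (5.5, 8.6), a distance of √(2.4² + 2.1²) ≈ 3.2.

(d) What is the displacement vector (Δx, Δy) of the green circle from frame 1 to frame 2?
(0.1, -0.7)

The green circle was at (3.6, 14.7) in frame 1 and (3.7, 14.0) in frame 2.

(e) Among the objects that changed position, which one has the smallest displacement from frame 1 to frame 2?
the green circle

(moved 0.7)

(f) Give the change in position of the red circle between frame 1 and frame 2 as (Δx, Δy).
(1.9, 3.9)

The red circle was at (12.1, 0.9) in frame 1 and (14.0, 4.8) in frame 2.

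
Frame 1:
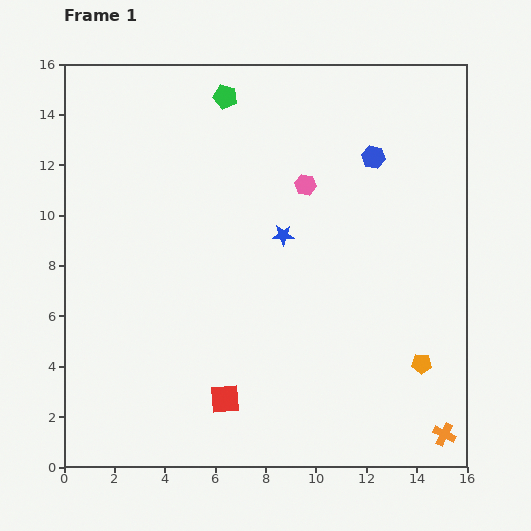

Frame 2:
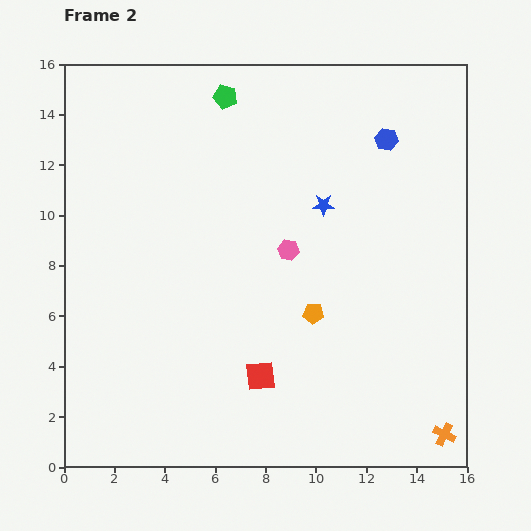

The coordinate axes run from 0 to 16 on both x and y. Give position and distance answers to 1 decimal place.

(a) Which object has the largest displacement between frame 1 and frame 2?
the orange pentagon

(moved 4.7; next 2.7)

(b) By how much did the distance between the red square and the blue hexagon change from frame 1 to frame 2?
-0.7

Distance in frame 1: 11.3. Distance in frame 2: 10.6.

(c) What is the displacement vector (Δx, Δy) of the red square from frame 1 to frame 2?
(1.4, 0.9)

The red square was at (6.4, 2.7) in frame 1 and (7.8, 3.6) in frame 2.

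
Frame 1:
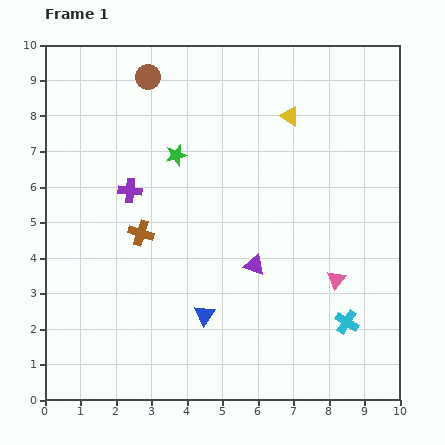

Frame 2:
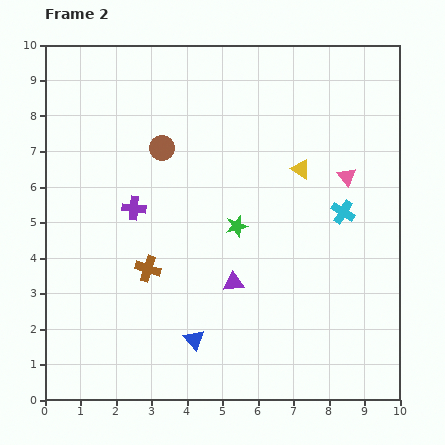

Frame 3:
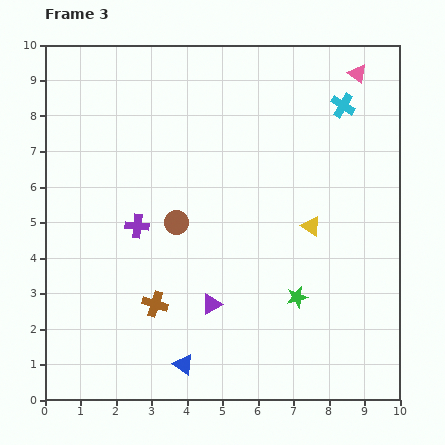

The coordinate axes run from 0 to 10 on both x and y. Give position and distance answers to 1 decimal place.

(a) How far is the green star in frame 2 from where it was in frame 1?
2.6

The green star moved from (3.7, 6.9) to (5.4, 4.9), a distance of √(1.7² + 2.0²) ≈ 2.6.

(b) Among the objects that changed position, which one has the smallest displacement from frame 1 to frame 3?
the purple cross

(moved 1.0)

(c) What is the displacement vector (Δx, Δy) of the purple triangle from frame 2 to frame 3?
(-0.6, -0.6)

The purple triangle was at (5.3, 3.3) in frame 2 and (4.7, 2.7) in frame 3.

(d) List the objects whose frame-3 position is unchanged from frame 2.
none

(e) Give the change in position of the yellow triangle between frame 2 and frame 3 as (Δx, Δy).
(0.3, -1.6)

The yellow triangle was at (7.2, 6.5) in frame 2 and (7.5, 4.9) in frame 3.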